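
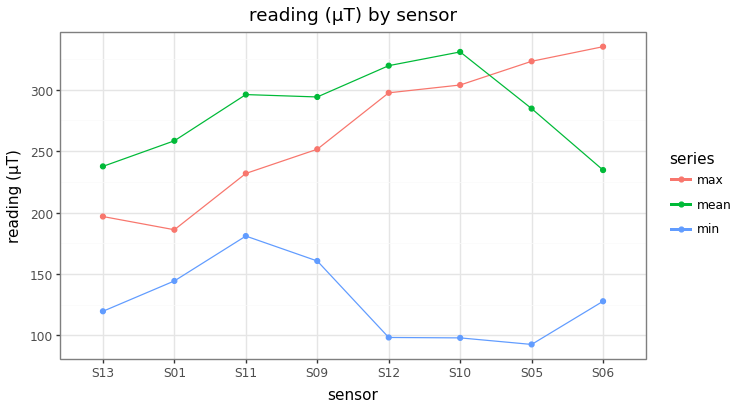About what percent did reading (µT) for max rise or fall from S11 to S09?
≈ +11.1%

S11 ≈ 225, S09 ≈ 250; (250 − 225) / 225 ≈ +11.1%.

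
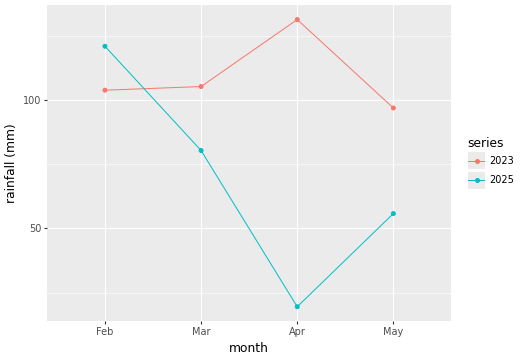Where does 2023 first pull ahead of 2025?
Feb: 2023 ≈ 100 vs 2025 ≈ 120 (not yet); Mar: 2023 ≈ 110 vs 2025 ≈ 80 (first crossover).

Mar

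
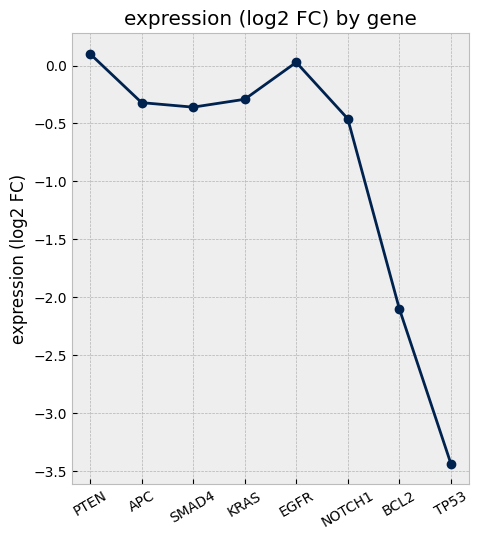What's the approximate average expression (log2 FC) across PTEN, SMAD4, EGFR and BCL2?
≈ -0.62

(0.0 + -0.5 + 0.0 + -2.0) / 4 ≈ -0.62.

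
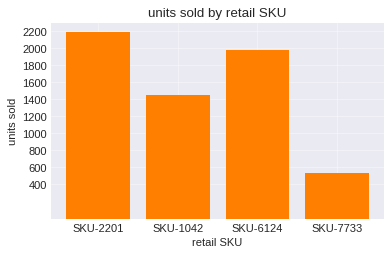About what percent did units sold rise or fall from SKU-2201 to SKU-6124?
SKU-2201 ≈ 2200, SKU-6124 ≈ 2000; (2000 − 2200) / 2200 ≈ -9.1%.

≈ -9.1%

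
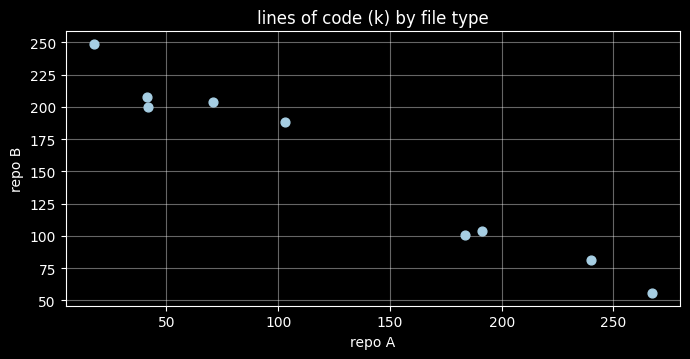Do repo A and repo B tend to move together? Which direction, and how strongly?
negative, strong

Points are negatively correlated; strong (|r| ≈ 1.0).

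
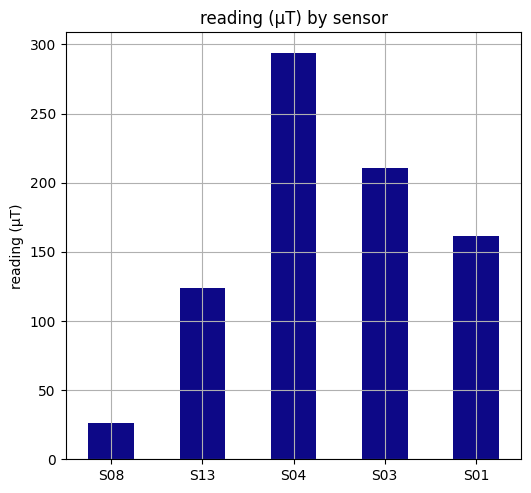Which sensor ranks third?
S01

Top 4: S04 ≈ 300, S03 ≈ 200, S01 ≈ 150, S13 ≈ 125.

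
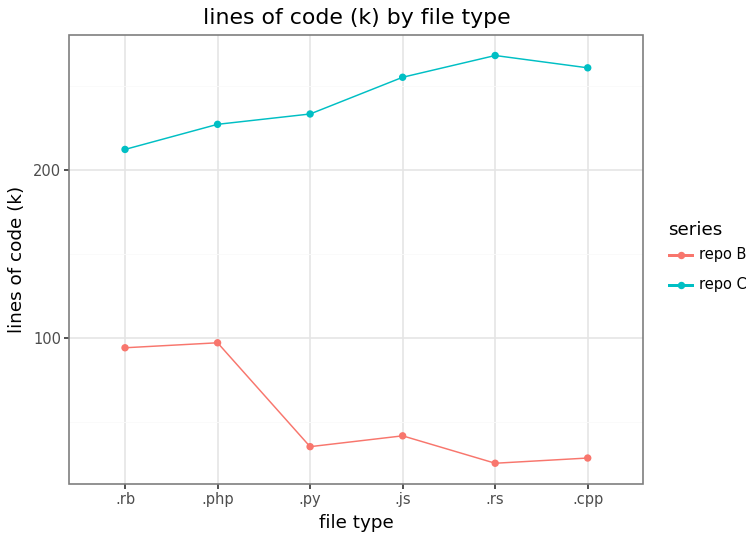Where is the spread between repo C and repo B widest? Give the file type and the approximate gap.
.rs, ≈ 250 k

.rs: repo C ≈ 275, repo B ≈ 25 → gap ≈ 250. Next-largest (.cpp) is only ≈ 225.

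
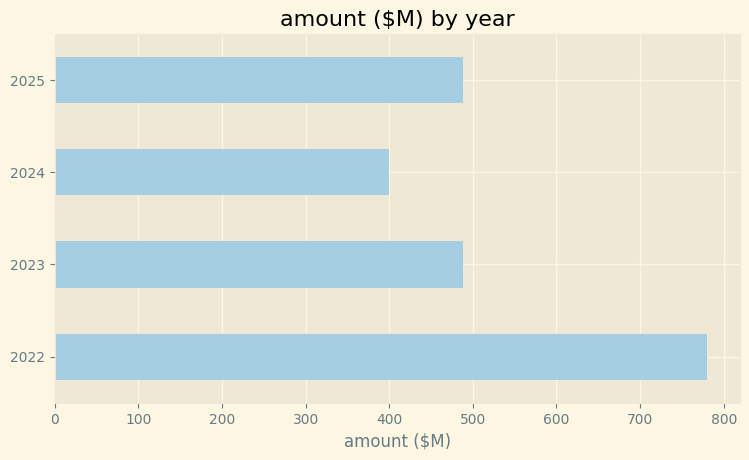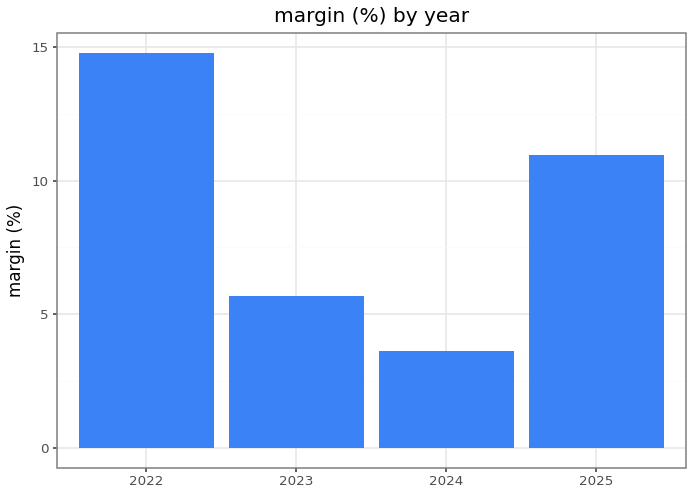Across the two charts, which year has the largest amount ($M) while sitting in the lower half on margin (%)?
Chart 2 median margin (%) ≈ 8; below-median years: 2023, 2024. Among those, 2023 has the highest amount ($M) (≈ 500).

2023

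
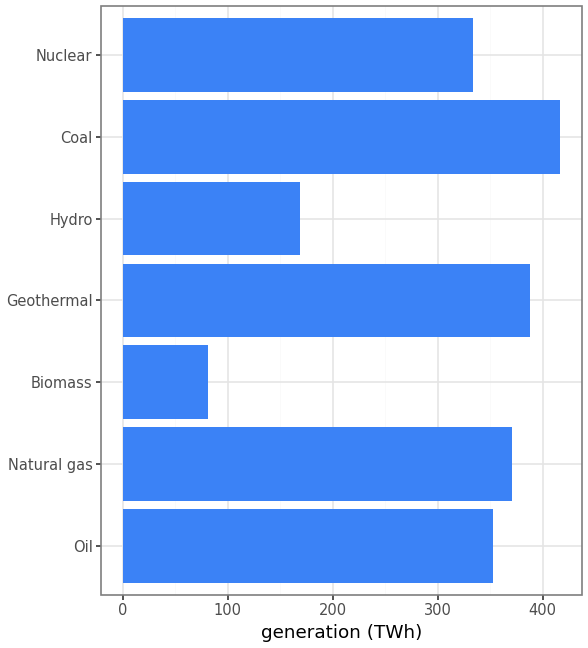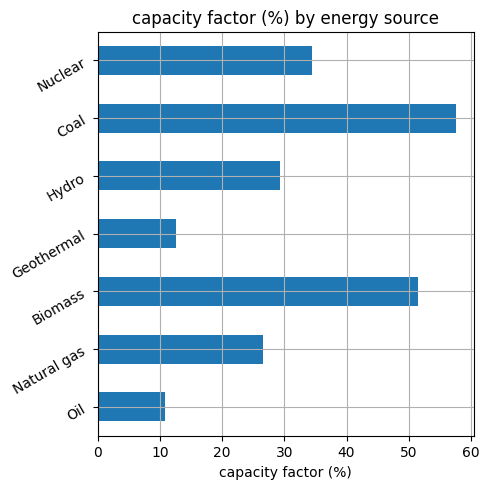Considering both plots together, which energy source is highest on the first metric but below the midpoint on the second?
Geothermal

Chart 2 median capacity factor (%) ≈ 30; below-median energy sources: Oil, Natural gas, Geothermal. Among those, Geothermal has the highest generation (TWh) (≈ 400).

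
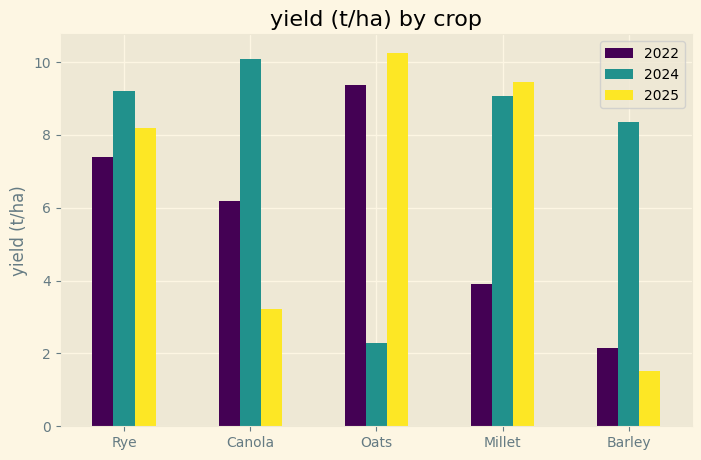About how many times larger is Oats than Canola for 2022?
Oats ≈ 9, Canola ≈ 6; 9/6 ≈ 1.5.

≈ 1.5×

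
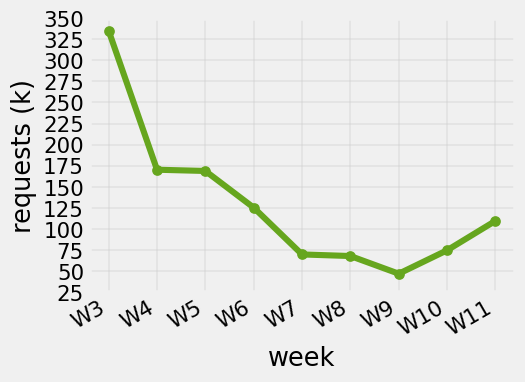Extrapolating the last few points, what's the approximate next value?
Last three: 50, 75, 100 → slope ≈ 25/step → next ≈ 125.

≈ 125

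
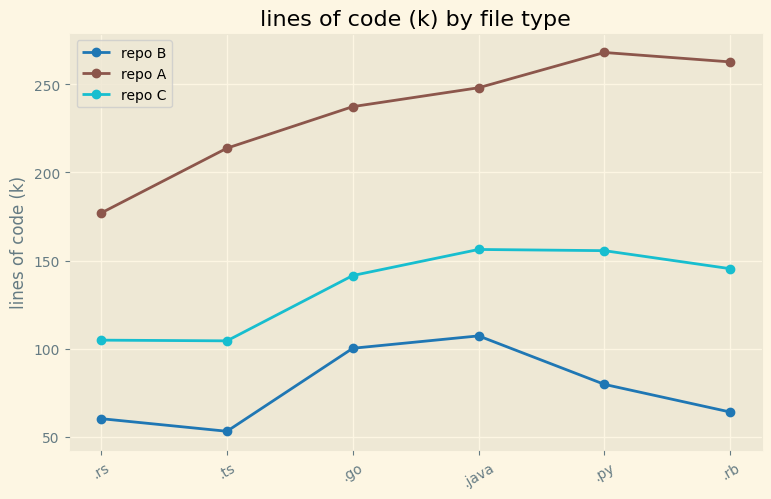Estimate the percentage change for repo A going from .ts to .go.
.ts ≈ 220, .go ≈ 240; (240 − 220) / 220 ≈ +9.1%.

≈ +9.1%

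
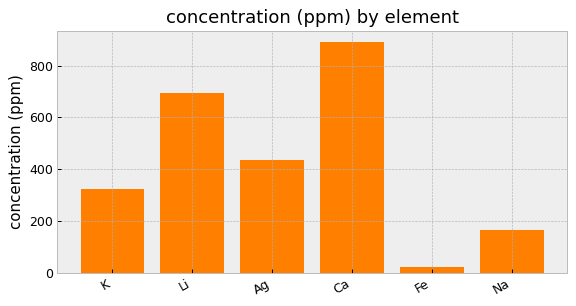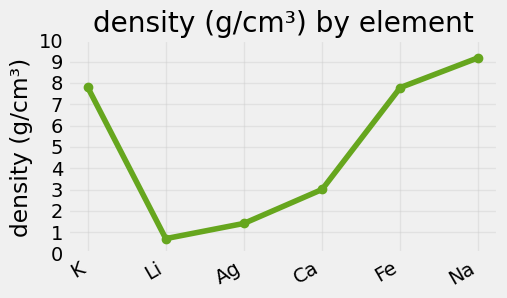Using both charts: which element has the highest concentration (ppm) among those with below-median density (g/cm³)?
Ca

Chart 2 median density (g/cm³) ≈ 5; below-median elements: Li, Ag, Ca. Among those, Ca has the highest concentration (ppm) (≈ 900).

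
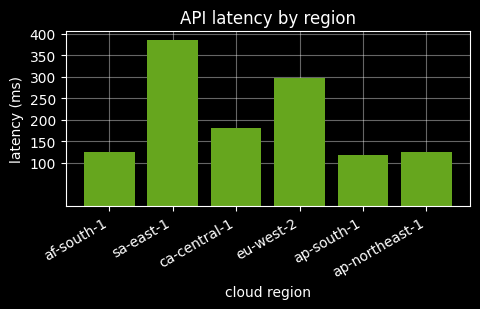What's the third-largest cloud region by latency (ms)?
ca-central-1

Top 4: sa-east-1 ≈ 400, eu-west-2 ≈ 300, ca-central-1 ≈ 200, af-south-1 ≈ 150.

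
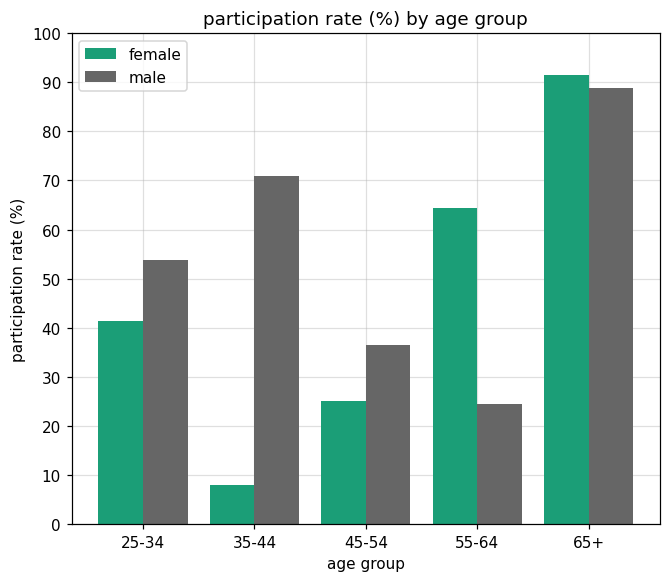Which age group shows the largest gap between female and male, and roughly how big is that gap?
35-44, ≈ 60 %

35-44: female ≈ 10, male ≈ 70 → gap ≈ 60. Next-largest (55-64) is only ≈ 40.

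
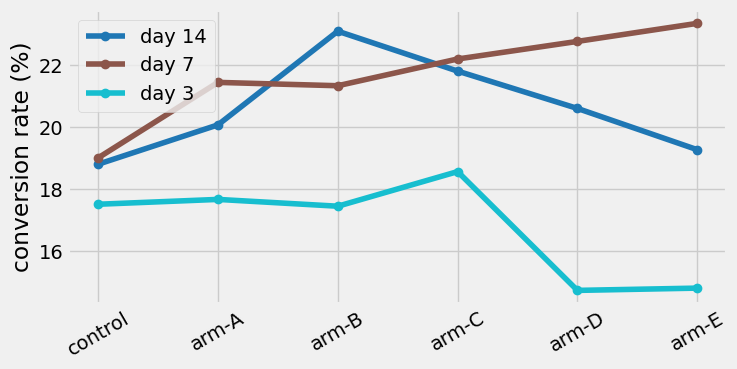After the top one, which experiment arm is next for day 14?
Top 3 for day 14: arm-B ≈ 23, arm-C ≈ 22, arm-D ≈ 21.

arm-C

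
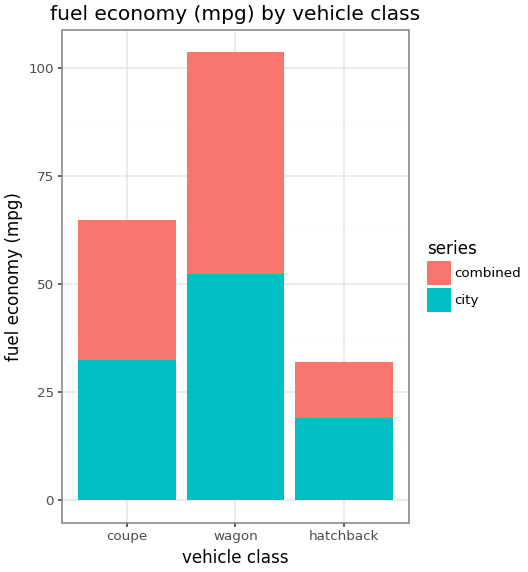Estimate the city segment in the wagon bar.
≈ 50

city top ≈ 50, bottom ≈ 0; segment ≈ 50.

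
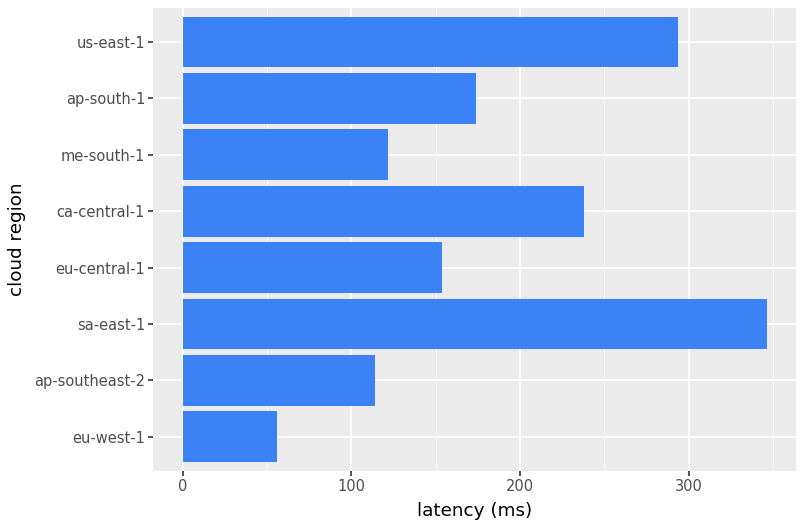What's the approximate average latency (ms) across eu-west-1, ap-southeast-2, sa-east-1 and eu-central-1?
(50 + 100 + 350 + 150) / 4 ≈ 162.

≈ 162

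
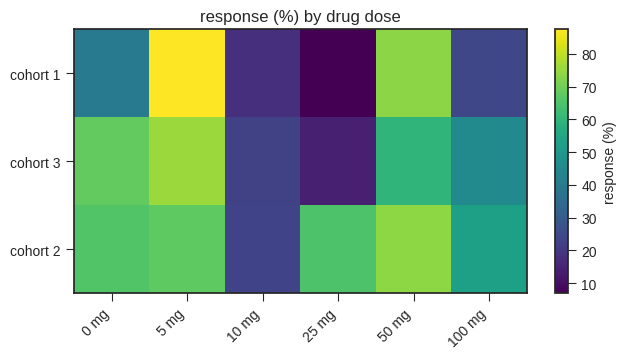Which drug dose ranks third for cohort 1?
0 mg

Top 4 for cohort 1: 5 mg ≈ 90, 50 mg ≈ 70, 0 mg ≈ 40, 100 mg ≈ 20.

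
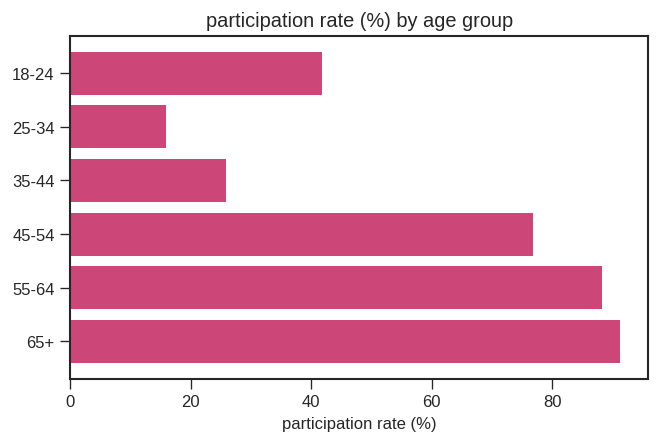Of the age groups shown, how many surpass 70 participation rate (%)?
Above 70: 45-54, 55-64, 65+.

3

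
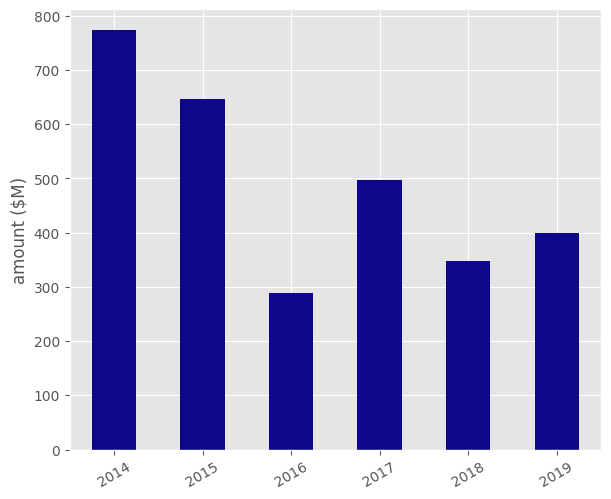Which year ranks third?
2017

Top 4: 2014 ≈ 800, 2015 ≈ 600, 2017 ≈ 500, 2019 ≈ 400.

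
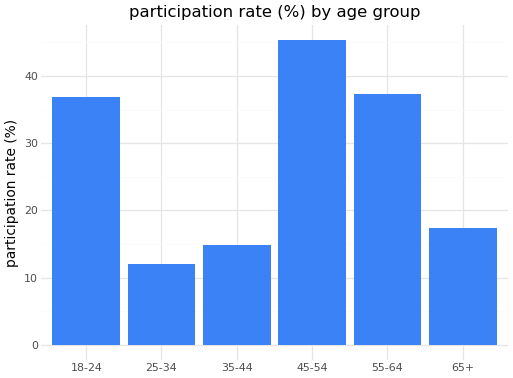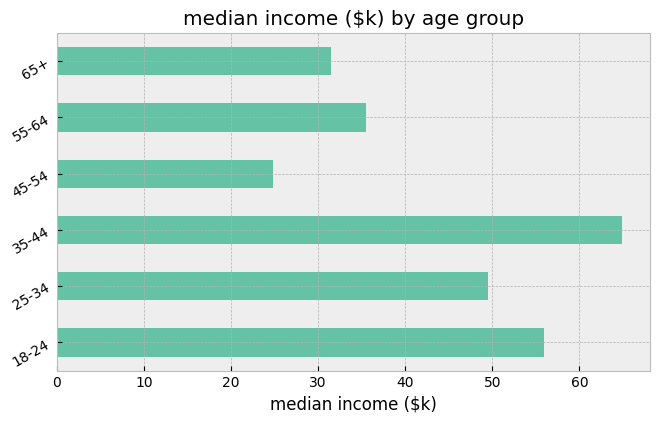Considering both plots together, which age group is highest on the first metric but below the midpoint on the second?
Chart 2 median median income ($k) ≈ 40; below-median age groups: 45-54, 55-64, 65+. Among those, 45-54 has the highest participation rate (%) (≈ 45).

45-54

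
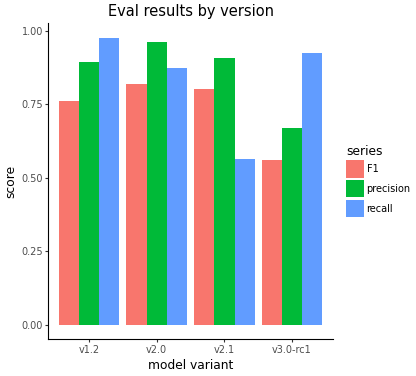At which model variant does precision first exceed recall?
v1.2: precision ≈ 0.9 vs recall ≈ 1.0 (not yet); v2.0: precision ≈ 1.0 vs recall ≈ 0.9 (first crossover).

v2.0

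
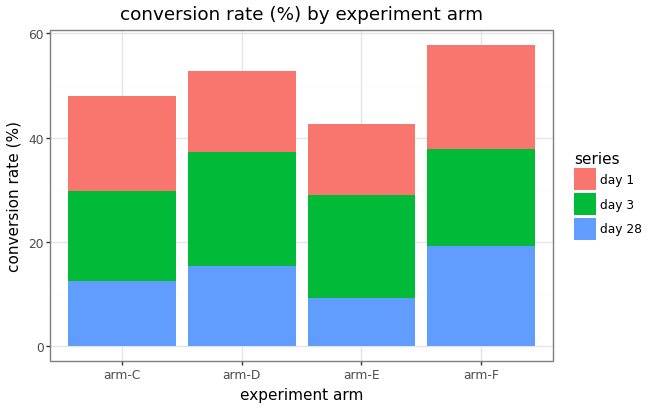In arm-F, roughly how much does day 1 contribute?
≈ 20

day 1 top ≈ 60, bottom ≈ 40; segment ≈ 20.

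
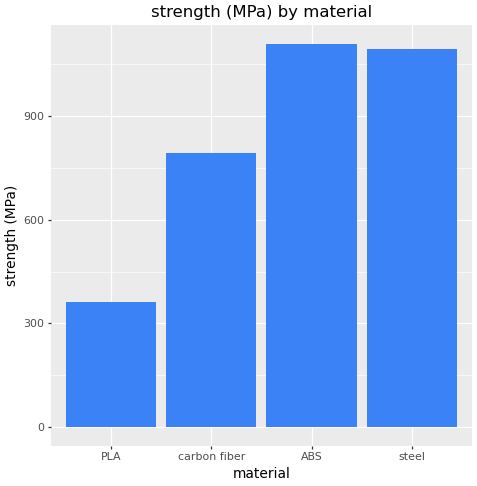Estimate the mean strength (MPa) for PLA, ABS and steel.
(400 + 1100 + 1100) / 3 ≈ 867.

≈ 867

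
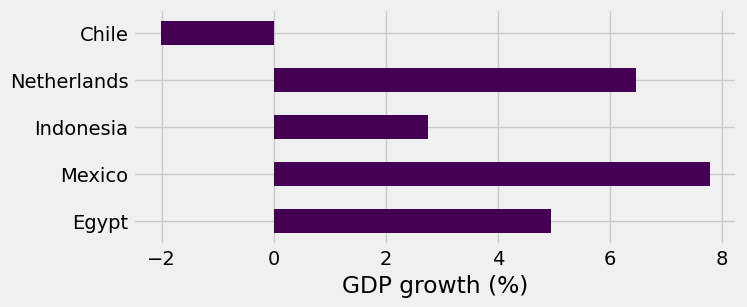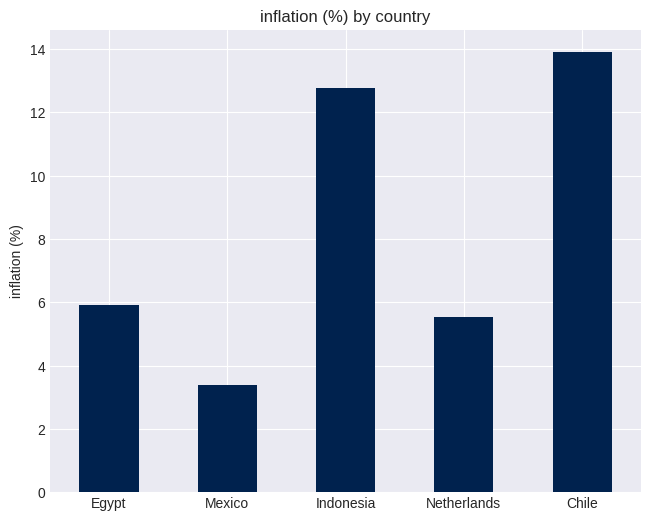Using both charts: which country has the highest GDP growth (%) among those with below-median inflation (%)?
Mexico

Chart 2 median inflation (%) ≈ 6; below-median countries: Mexico, Netherlands. Among those, Mexico has the highest GDP growth (%) (≈ 8).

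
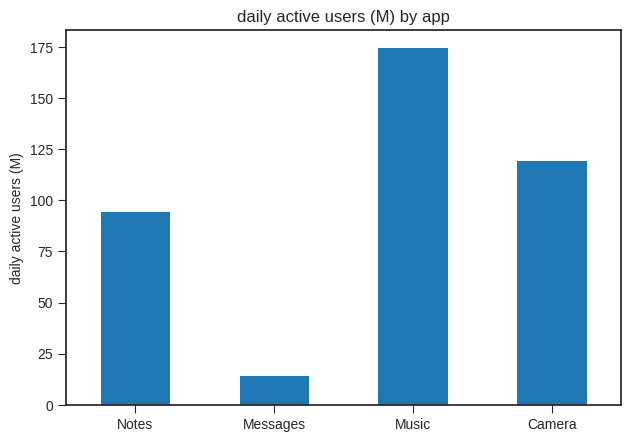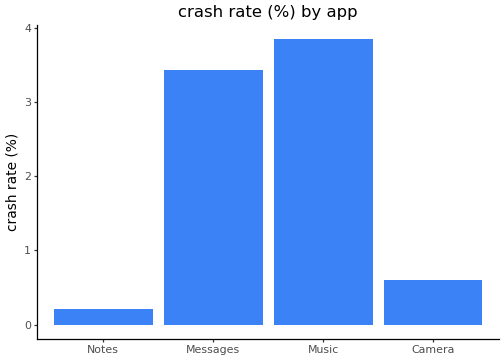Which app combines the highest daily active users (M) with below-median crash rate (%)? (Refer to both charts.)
Chart 2 median crash rate (%) ≈ 2; below-median apps: Notes, Camera. Among those, Camera has the highest daily active users (M) (≈ 120).

Camera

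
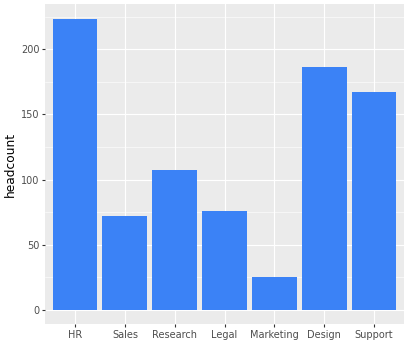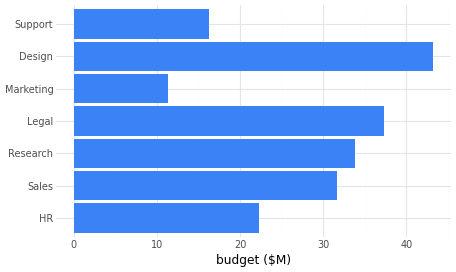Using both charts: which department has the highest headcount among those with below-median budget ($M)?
Chart 2 median budget ($M) ≈ 30; below-median departments: HR, Marketing, Support. Among those, HR has the highest headcount (≈ 225).

HR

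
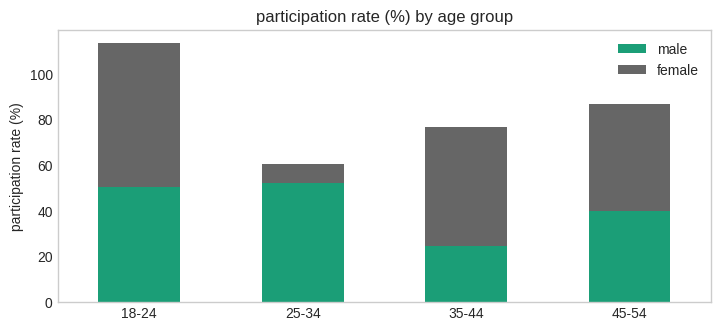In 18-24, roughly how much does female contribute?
≈ 60

female top ≈ 110, bottom ≈ 50; segment ≈ 60.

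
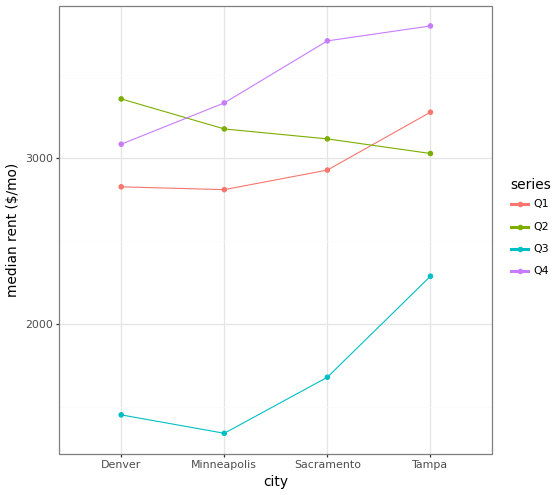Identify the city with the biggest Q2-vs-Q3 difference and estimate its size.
Denver: Q2 ≈ 3500, Q3 ≈ 1500 → gap ≈ 2000. Next-largest (Minneapolis) is only ≈ 1500.

Denver, ≈ 2000 $/mo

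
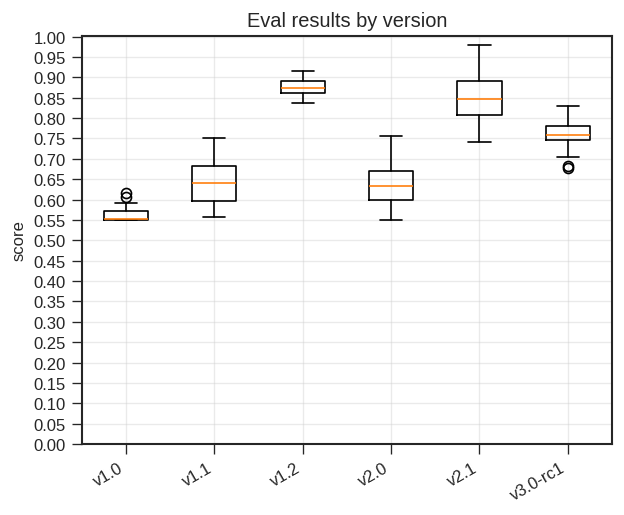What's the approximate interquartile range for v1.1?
Q3 ≈ 0.70, Q1 ≈ 0.60; IQR ≈ 0.10.

≈ 0.10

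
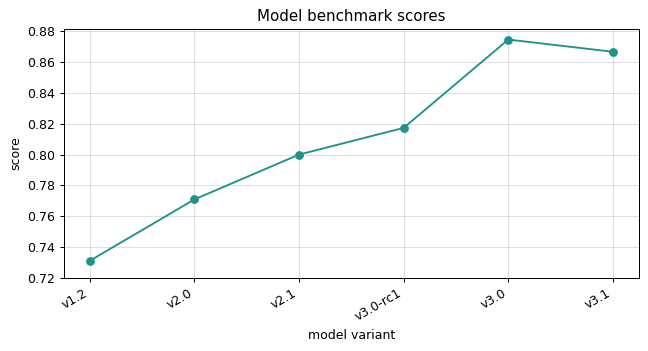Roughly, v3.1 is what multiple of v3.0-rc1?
v3.1 ≈ 0.86, v3.0-rc1 ≈ 0.82; 0.86/0.82 ≈ 1.05.

≈ 1.05×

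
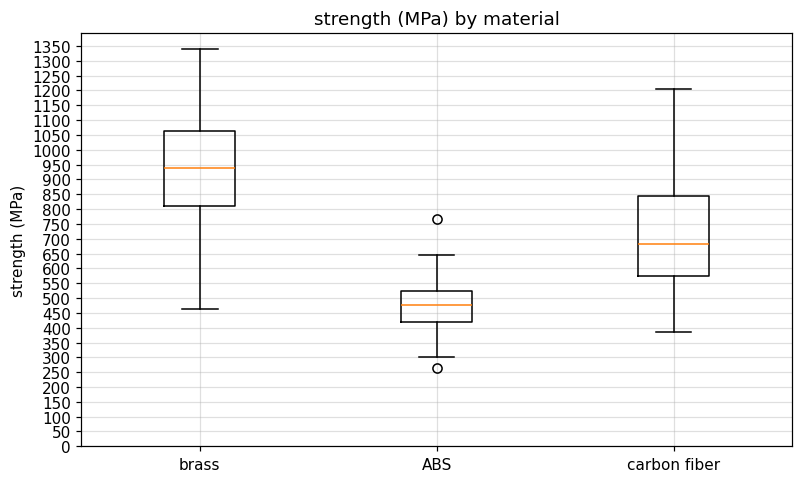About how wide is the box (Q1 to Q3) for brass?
≈ 250

Q3 ≈ 1050, Q1 ≈ 800; IQR ≈ 250.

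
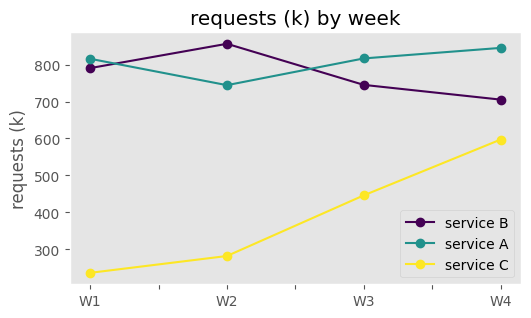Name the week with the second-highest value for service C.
Top 3 for service C: W4 ≈ 600, W3 ≈ 400, W2 ≈ 300.

W3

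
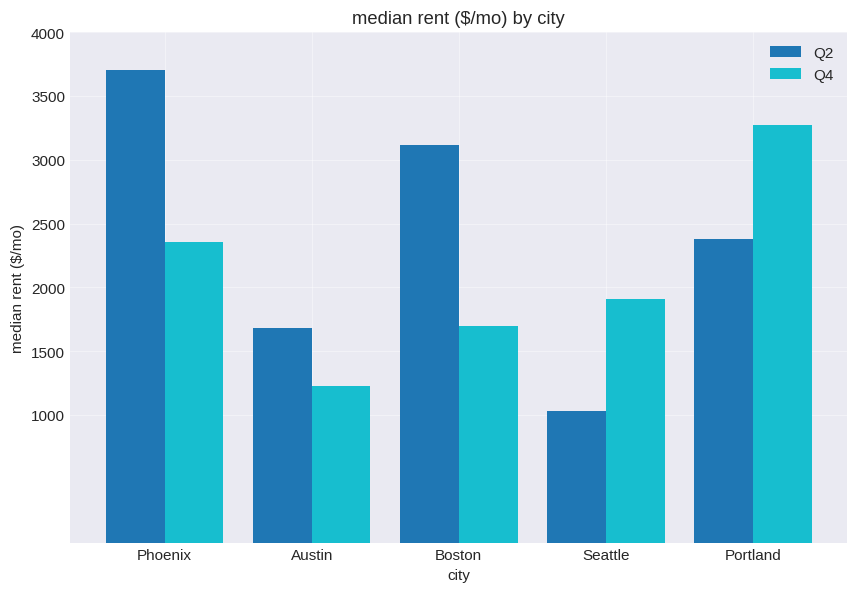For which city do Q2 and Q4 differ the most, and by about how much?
Boston, ≈ 1500 $/mo

Boston: Q2 ≈ 3000, Q4 ≈ 1500 → gap ≈ 1500. Next-largest (Phoenix) is only ≈ 1000.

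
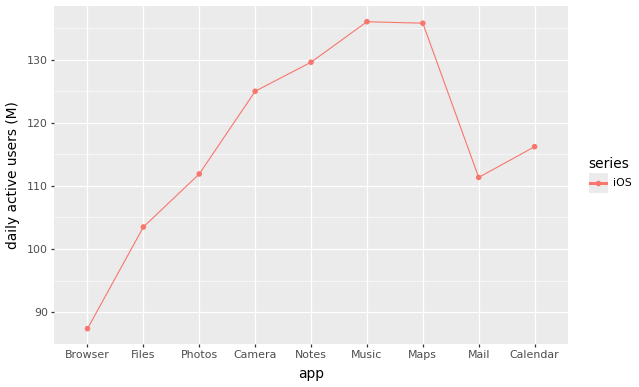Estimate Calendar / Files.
≈ 1.1×

Calendar ≈ 115, Files ≈ 105; 115/105 ≈ 1.1.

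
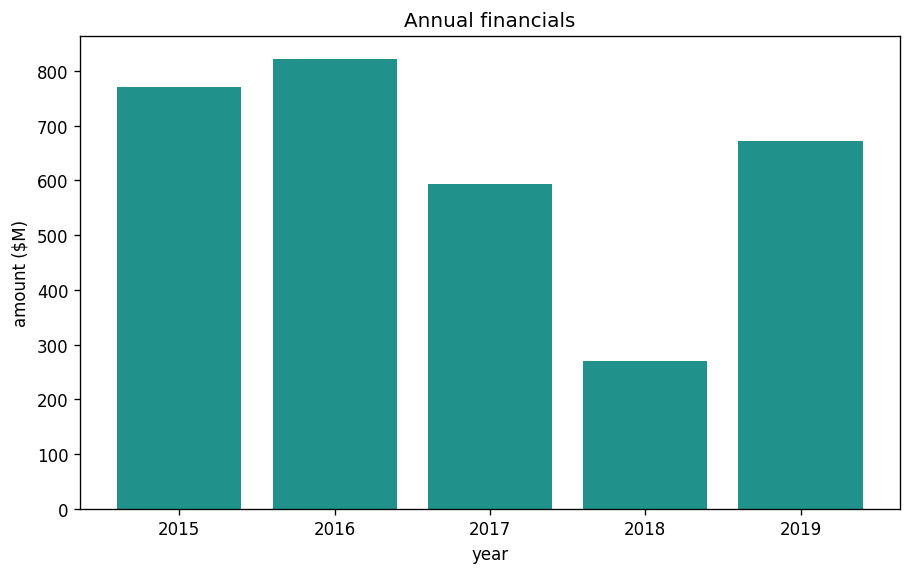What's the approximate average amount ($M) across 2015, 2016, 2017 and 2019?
(800 + 800 + 600 + 700) / 4 ≈ 725.

≈ 725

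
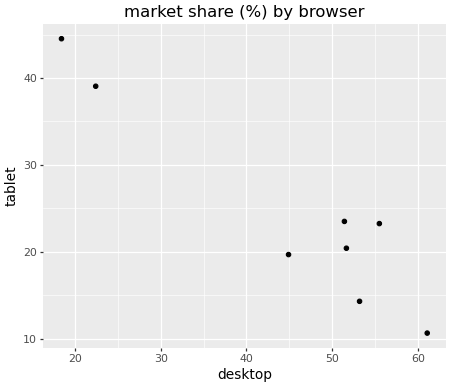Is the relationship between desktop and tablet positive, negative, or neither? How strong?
Points are negatively correlated; strong (|r| ≈ 0.9).

negative, strong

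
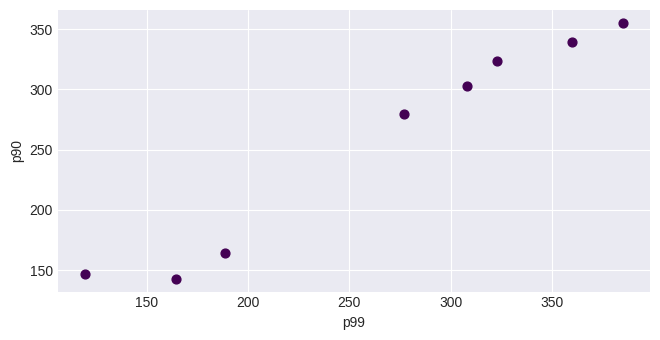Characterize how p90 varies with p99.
positive, strong

Points are positively correlated; strong (|r| ≈ 1.0).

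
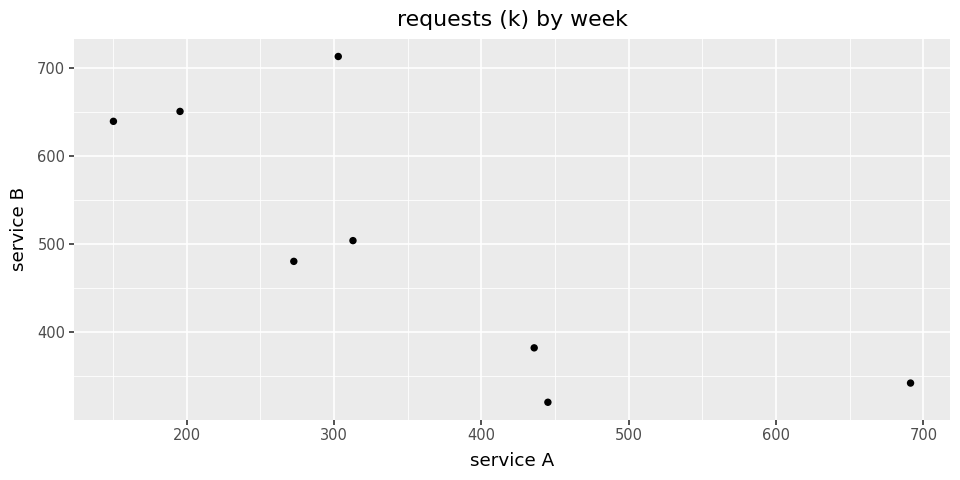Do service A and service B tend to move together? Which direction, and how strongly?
Points are negatively correlated; strong (|r| ≈ 0.8).

negative, strong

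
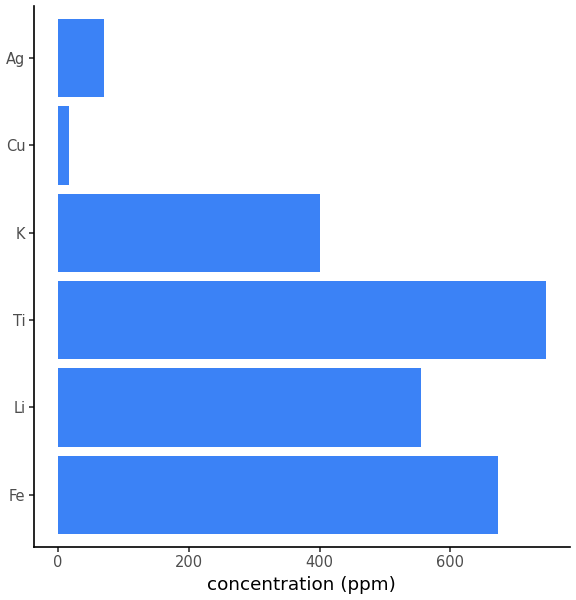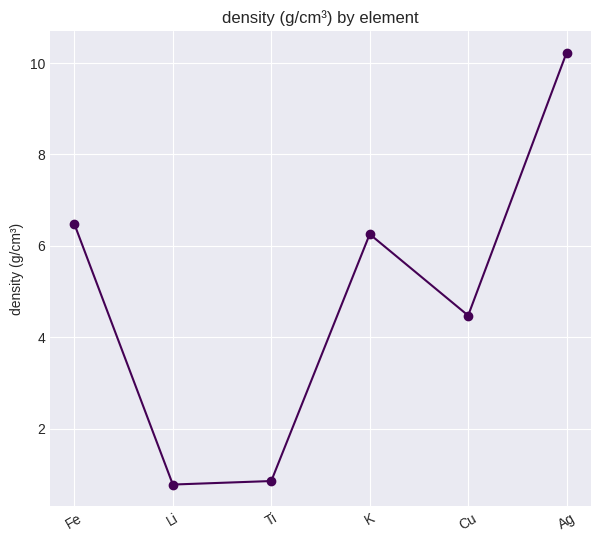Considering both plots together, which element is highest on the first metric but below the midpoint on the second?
Ti

Chart 2 median density (g/cm³) ≈ 5; below-median elements: Li, Ti, Cu. Among those, Ti has the highest concentration (ppm) (≈ 700).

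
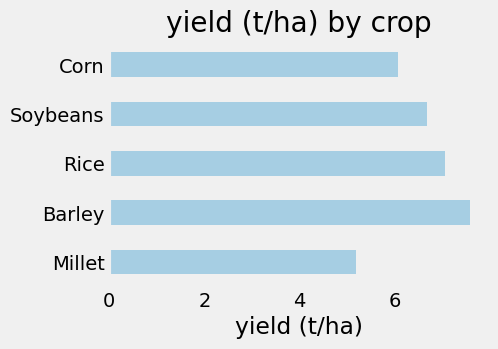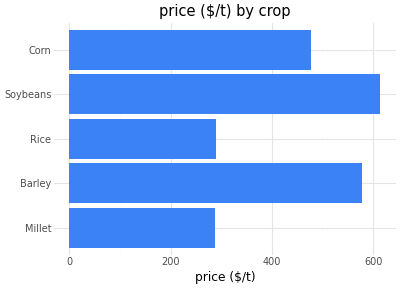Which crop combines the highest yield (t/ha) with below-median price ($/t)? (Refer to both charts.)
Chart 2 median price ($/t) ≈ 500; below-median crops: Millet, Rice. Among those, Rice has the highest yield (t/ha) (≈ 7).

Rice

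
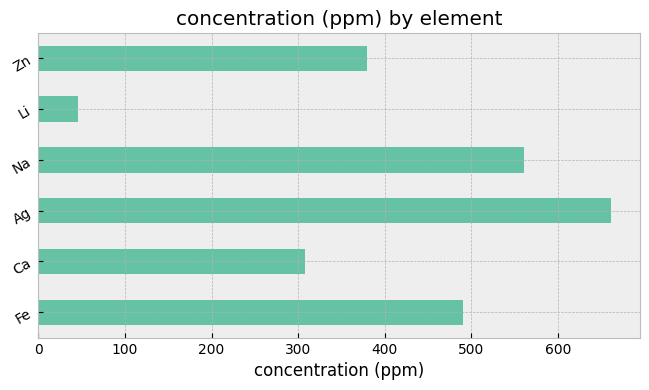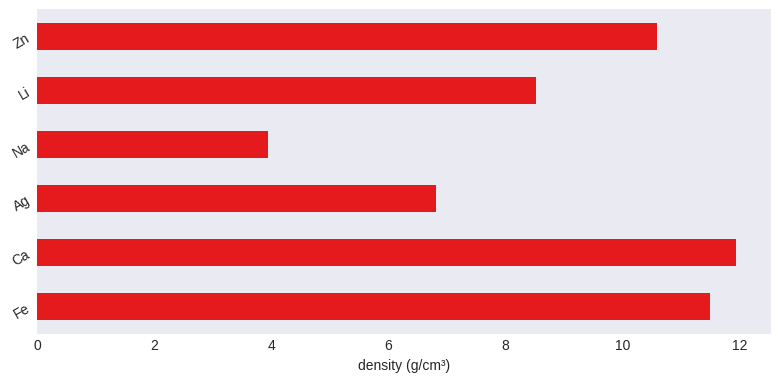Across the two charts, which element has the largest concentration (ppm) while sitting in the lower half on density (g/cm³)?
Chart 2 median density (g/cm³) ≈ 10; below-median elements: Ag, Na, Li. Among those, Ag has the highest concentration (ppm) (≈ 700).

Ag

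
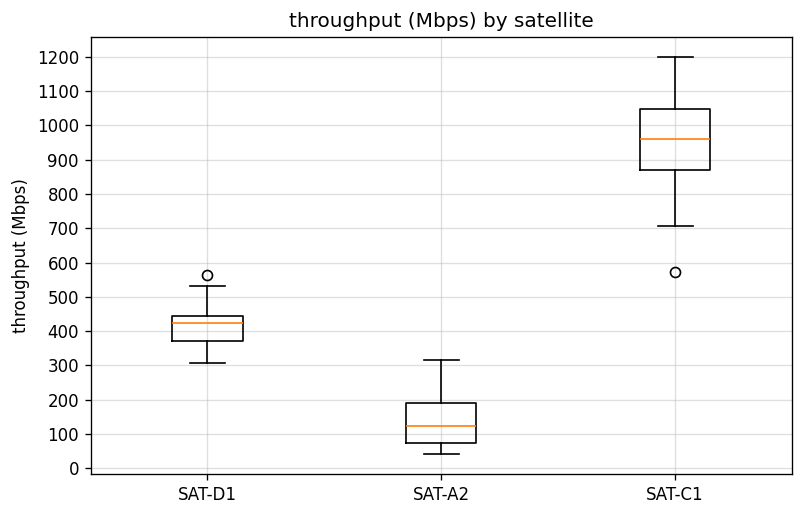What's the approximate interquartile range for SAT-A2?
≈ 100

Q3 ≈ 200, Q1 ≈ 100; IQR ≈ 100.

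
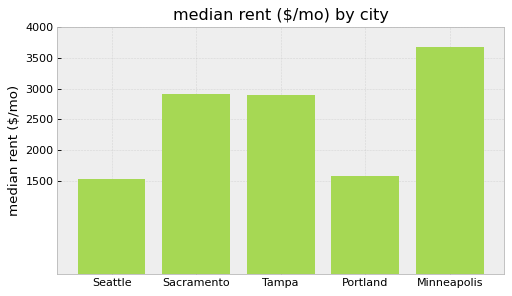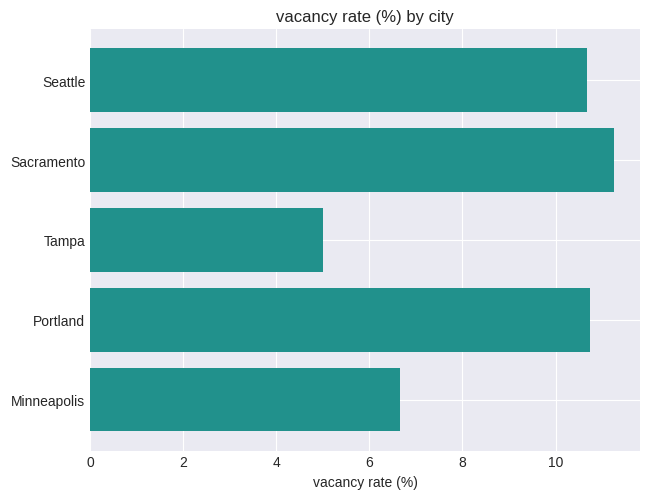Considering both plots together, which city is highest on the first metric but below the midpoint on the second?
Chart 2 median vacancy rate (%) ≈ 10; below-median cities: Tampa, Minneapolis. Among those, Minneapolis has the highest median rent ($/mo) (≈ 3500).

Minneapolis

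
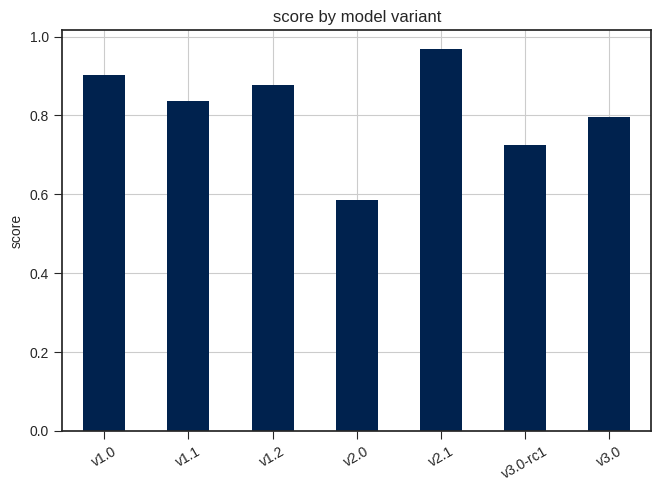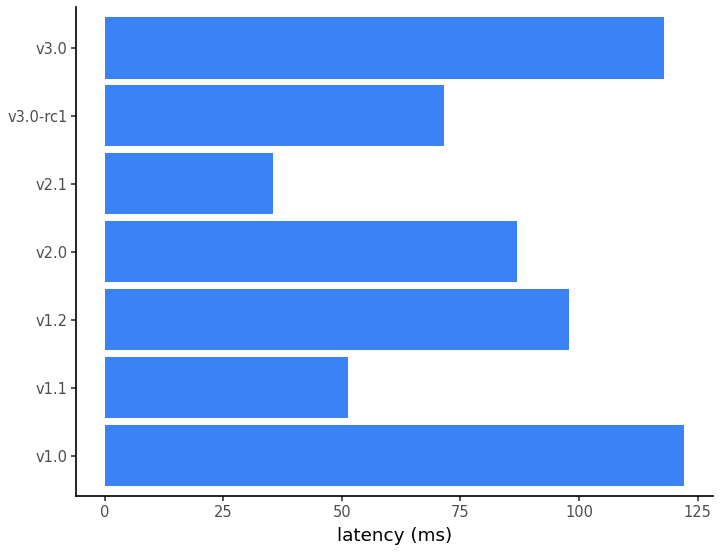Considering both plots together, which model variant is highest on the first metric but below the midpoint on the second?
v2.1

Chart 2 median latency (ms) ≈ 80; below-median model variants: v1.1, v2.1, v3.0-rc1. Among those, v2.1 has the highest score (≈ 1).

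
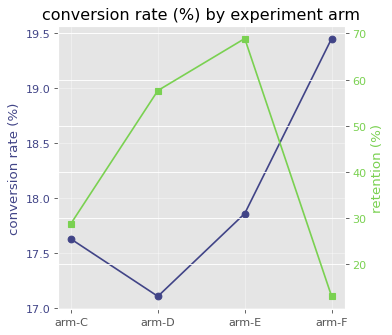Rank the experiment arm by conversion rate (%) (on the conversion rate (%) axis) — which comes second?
arm-E

Top 3 (on the conversion rate (%) axis): arm-F ≈ 19.4, arm-E ≈ 17.8, arm-C ≈ 17.6.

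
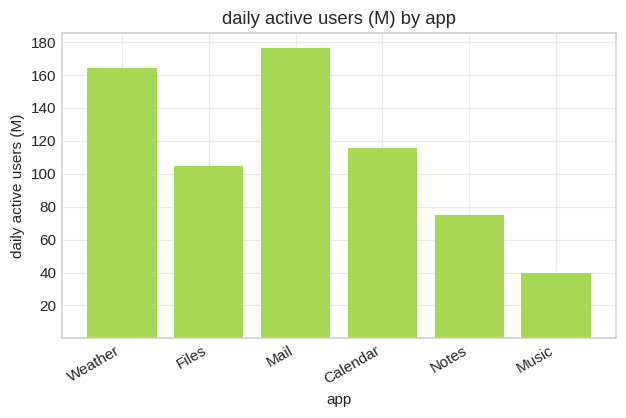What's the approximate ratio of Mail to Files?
Mail ≈ 180, Files ≈ 100; 180/100 ≈ 1.8.

≈ 1.8×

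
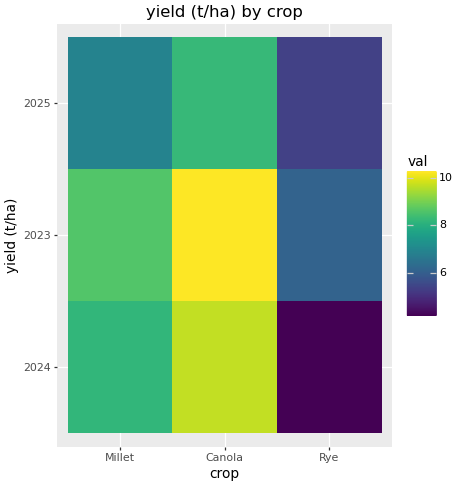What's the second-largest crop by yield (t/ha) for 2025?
Millet

Top 3 for 2025: Canola ≈ 8, Millet ≈ 7, Rye ≈ 5.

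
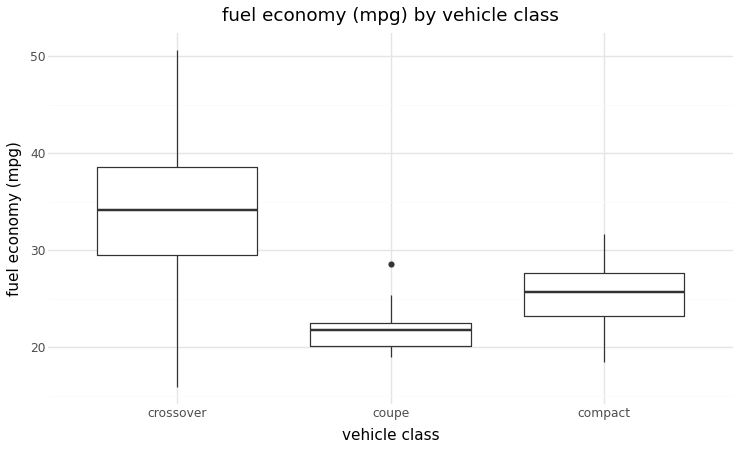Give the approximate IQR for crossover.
Q3 ≈ 38, Q1 ≈ 30; IQR ≈ 8.

≈ 8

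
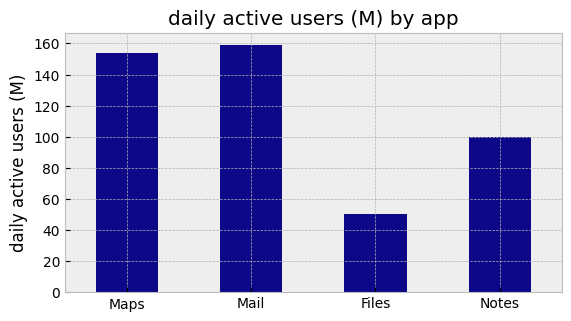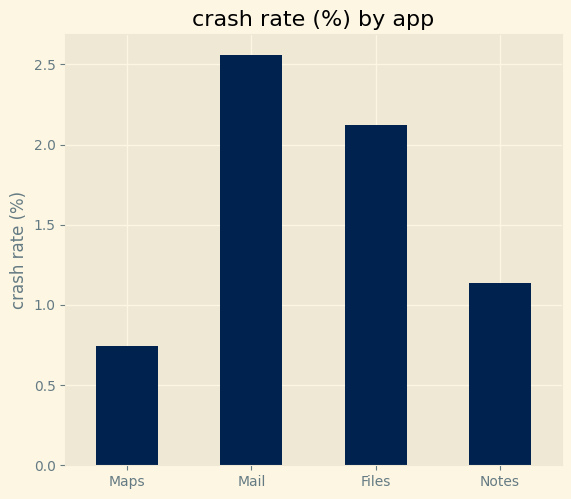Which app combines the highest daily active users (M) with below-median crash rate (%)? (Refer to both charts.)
Chart 2 median crash rate (%) ≈ 1.5; below-median apps: Maps, Notes. Among those, Maps has the highest daily active users (M) (≈ 160).

Maps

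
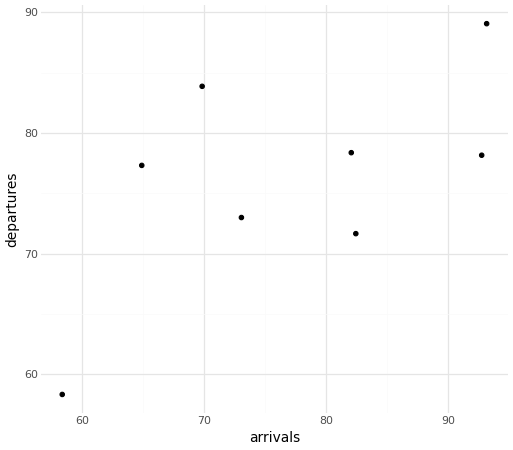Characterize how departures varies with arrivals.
Points are positively correlated; moderate (|r| ≈ 0.6).

positive, moderate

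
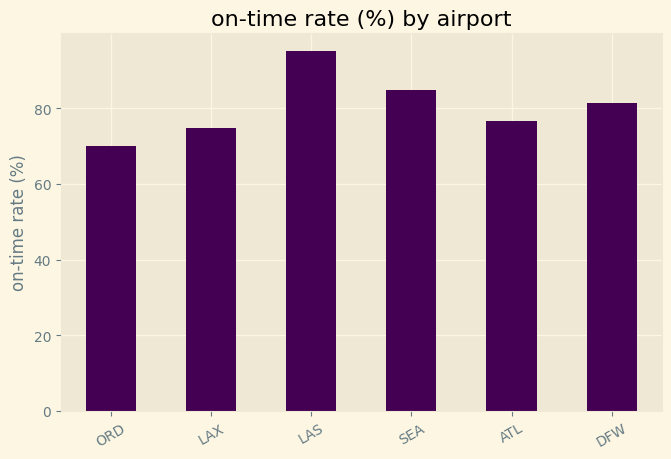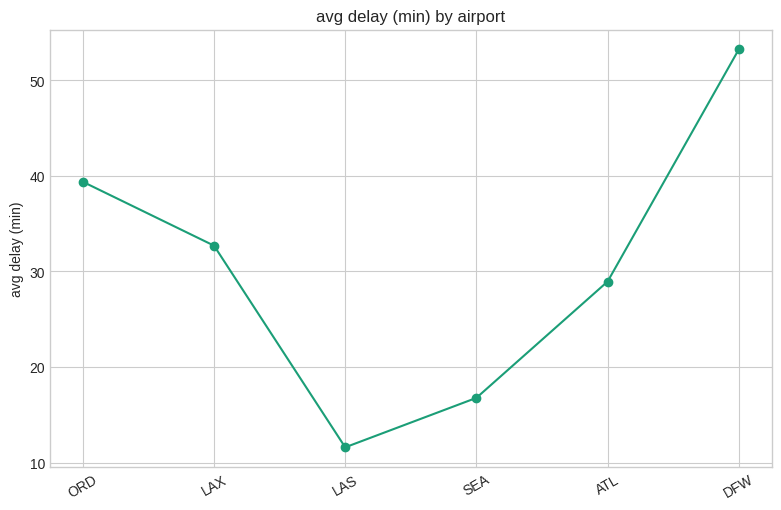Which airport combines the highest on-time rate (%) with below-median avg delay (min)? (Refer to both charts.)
Chart 2 median avg delay (min) ≈ 30; below-median airports: LAS, SEA, ATL. Among those, LAS has the highest on-time rate (%) (≈ 100).

LAS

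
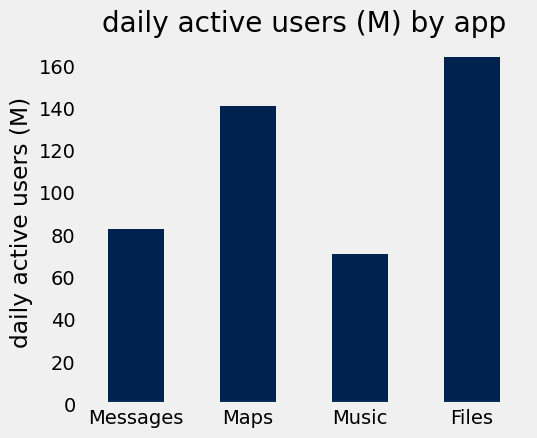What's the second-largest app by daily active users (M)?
Maps

Top 3: Files ≈ 160, Maps ≈ 140, Messages ≈ 80.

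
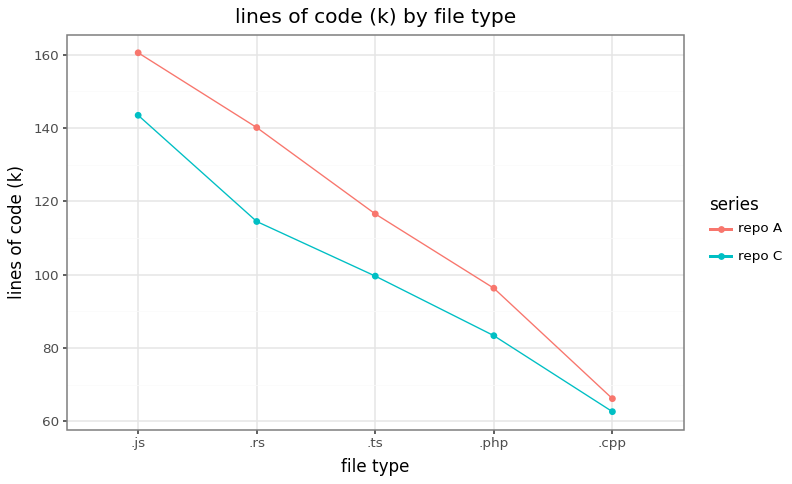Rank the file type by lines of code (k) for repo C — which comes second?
.rs

Top 3 for repo C: .js ≈ 140, .rs ≈ 110, .ts ≈ 100.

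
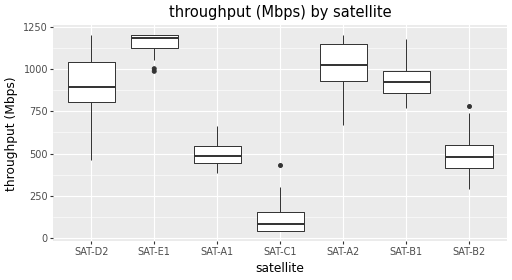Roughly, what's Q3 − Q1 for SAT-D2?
≈ 200

Q3 ≈ 1000, Q1 ≈ 800; IQR ≈ 200.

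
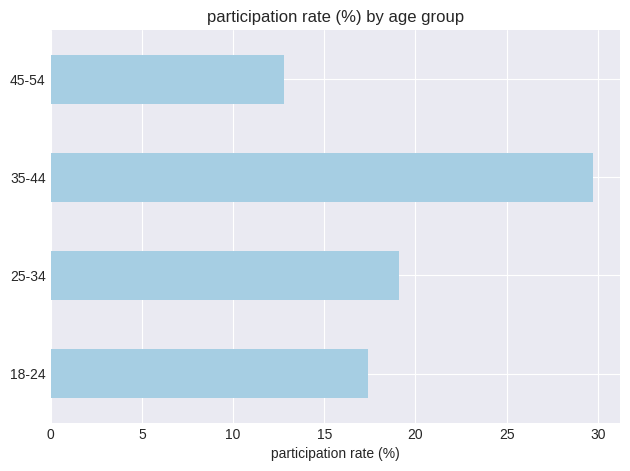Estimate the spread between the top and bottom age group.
≈ 15

Max 35-44 ≈ 30, min 45-54 ≈ 15; range ≈ 15.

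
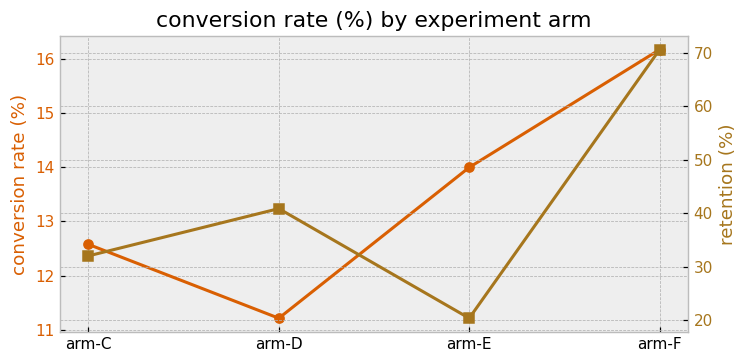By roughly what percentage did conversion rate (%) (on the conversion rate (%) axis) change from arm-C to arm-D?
≈ -12%

arm-C ≈ 12.5, arm-D ≈ 11.0; (11.0 − 12.5) / 12.5 ≈ -12%.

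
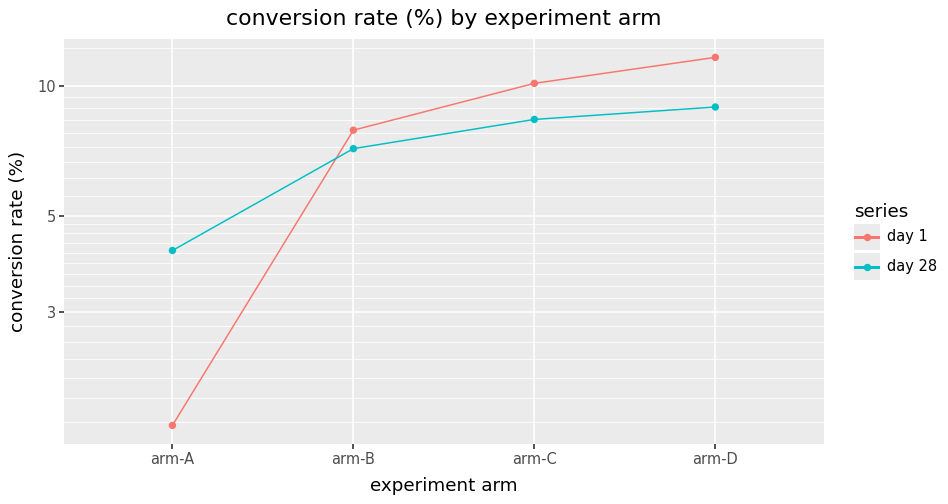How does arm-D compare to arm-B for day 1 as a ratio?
≈ 1.5×

arm-D ≈ 12, arm-B ≈ 8; 12/8 ≈ 1.5.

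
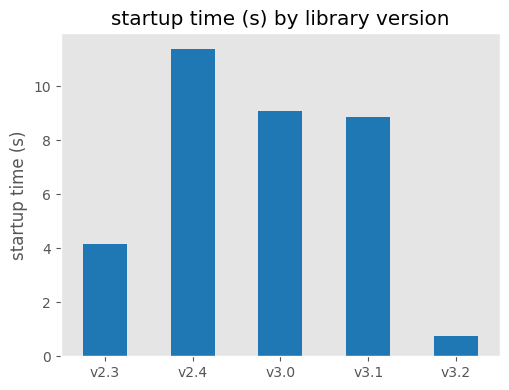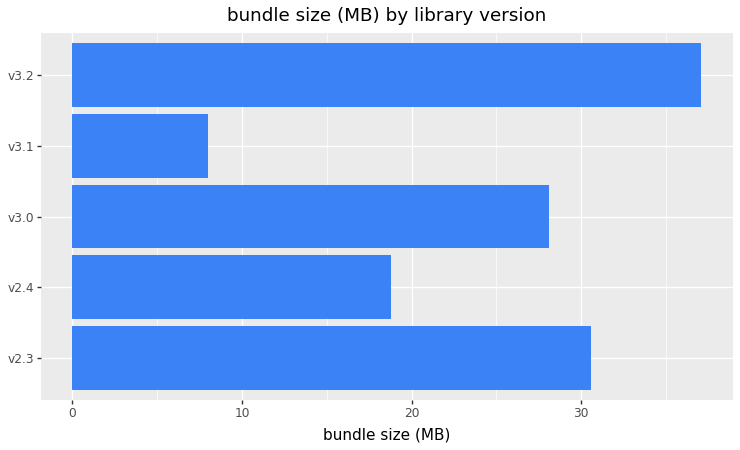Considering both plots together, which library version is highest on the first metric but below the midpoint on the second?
v2.4

Chart 2 median bundle size (MB) ≈ 30; below-median library versions: v2.4, v3.1. Among those, v2.4 has the highest startup time (s) (≈ 12).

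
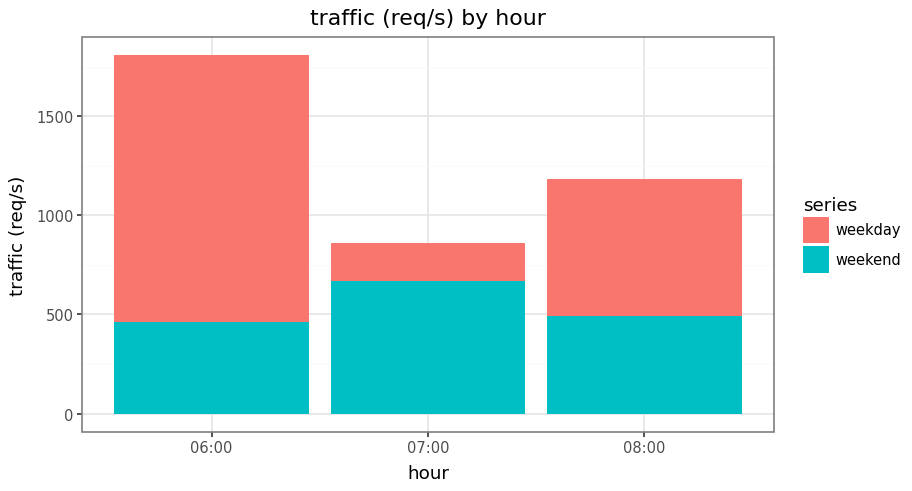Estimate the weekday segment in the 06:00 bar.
≈ 1400

weekday top ≈ 1800, bottom ≈ 400; segment ≈ 1400.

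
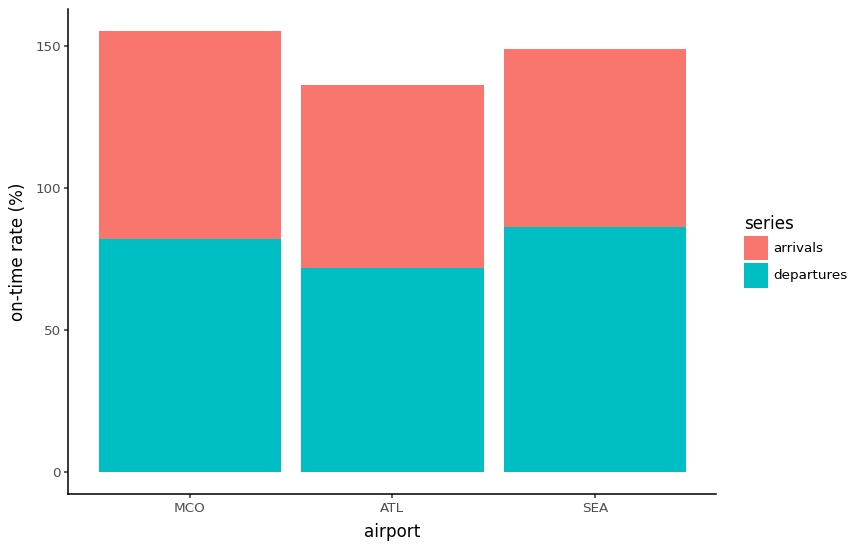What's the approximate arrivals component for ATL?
≈ 60

arrivals top ≈ 140, bottom ≈ 80; segment ≈ 60.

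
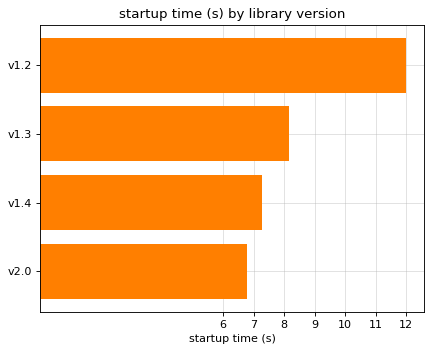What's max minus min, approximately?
Max v1.2 ≈ 12, min v2.0 ≈ 7; range ≈ 5.

≈ 5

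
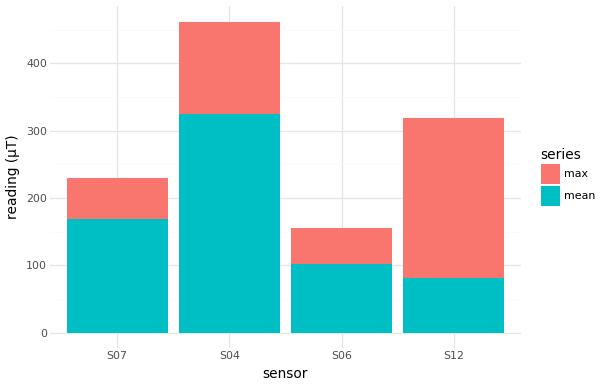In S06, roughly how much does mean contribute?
mean top ≈ 100, bottom ≈ 0; segment ≈ 100.

≈ 100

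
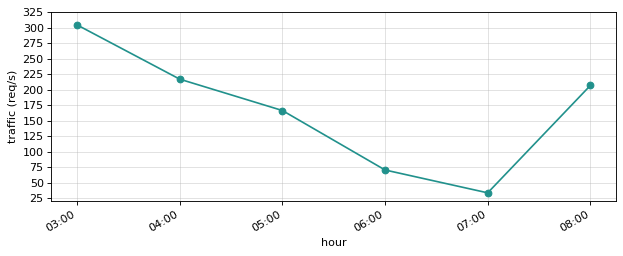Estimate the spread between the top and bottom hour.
Max 03:00 ≈ 300, min 07:00 ≈ 25; range ≈ 275.

≈ 275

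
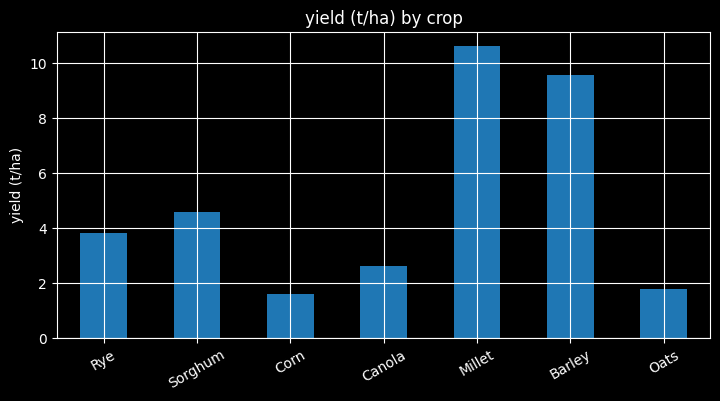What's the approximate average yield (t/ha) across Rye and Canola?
(4 + 3) / 2 ≈ 4.

≈ 4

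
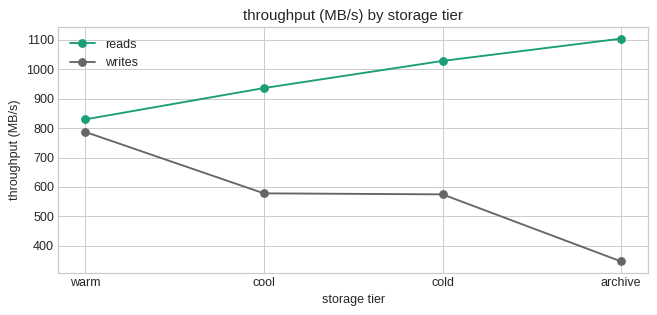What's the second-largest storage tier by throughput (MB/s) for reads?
cold

Top 3 for reads: archive ≈ 1100, cold ≈ 1000, cool ≈ 900.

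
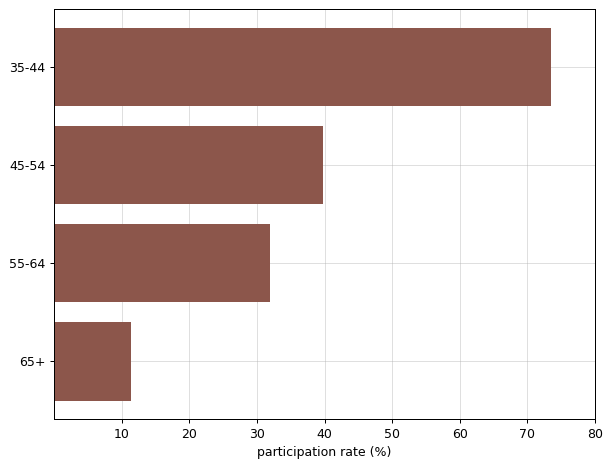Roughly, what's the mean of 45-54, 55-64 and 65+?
≈ 27

(40 + 30 + 10) / 3 ≈ 27.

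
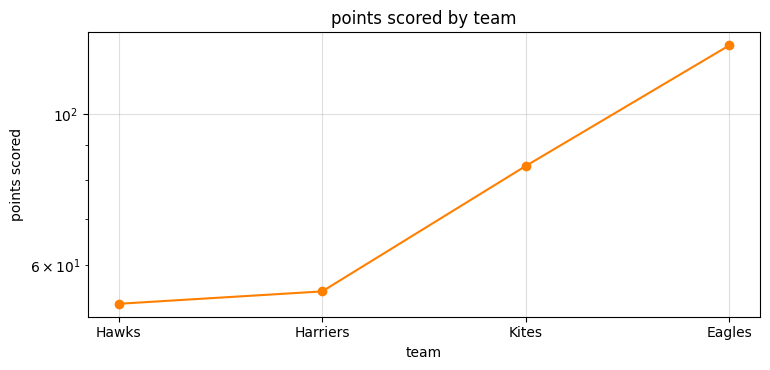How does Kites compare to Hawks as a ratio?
≈ 1.6×

Kites ≈ 80, Hawks ≈ 50; 80/50 ≈ 1.6.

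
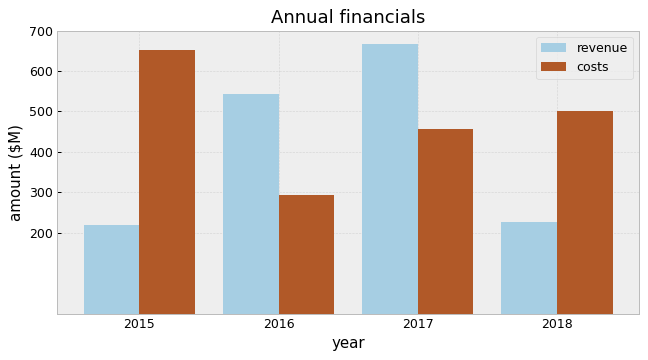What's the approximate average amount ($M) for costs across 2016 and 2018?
(300 + 500) / 2 ≈ 400.

≈ 400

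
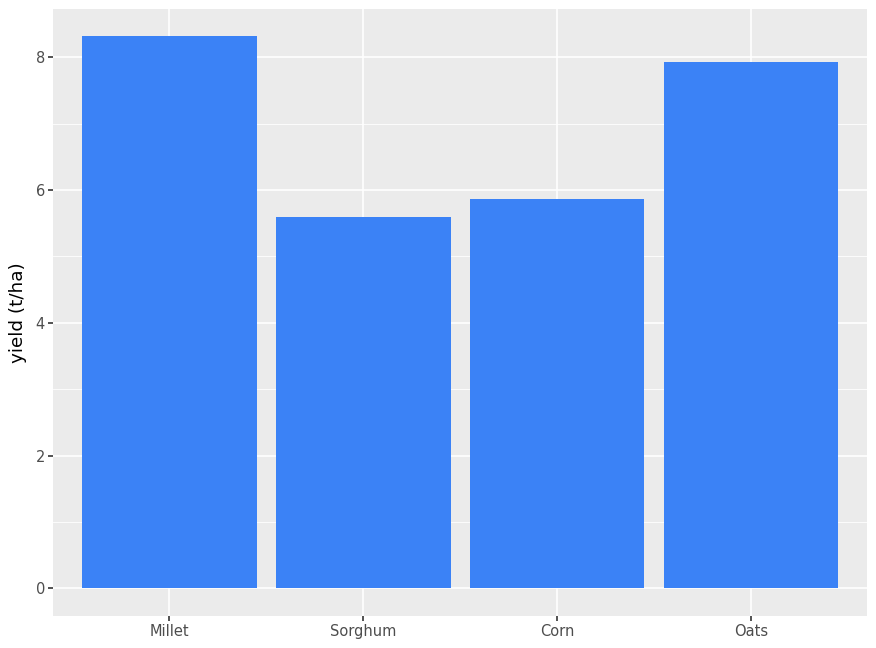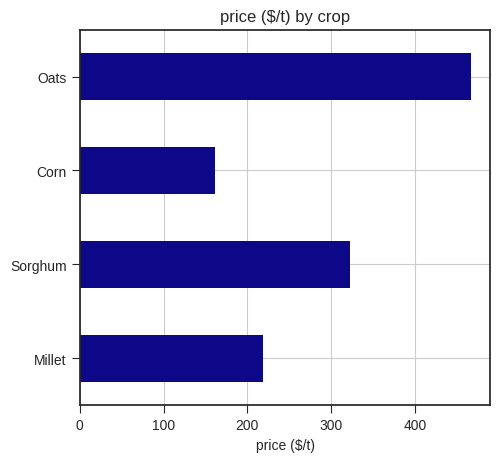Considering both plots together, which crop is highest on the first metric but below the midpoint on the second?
Millet

Chart 2 median price ($/t) ≈ 250; below-median crops: Millet, Corn. Among those, Millet has the highest yield (t/ha) (≈ 8).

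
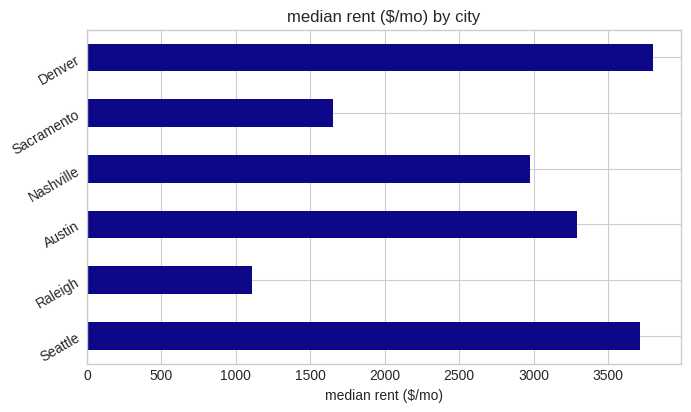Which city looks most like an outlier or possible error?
Raleigh

Raleigh ≈ 1000; the rest sit between ≈ 1500 and ≈ 4000.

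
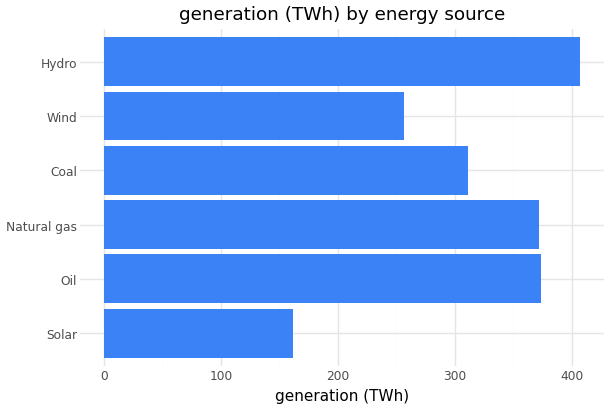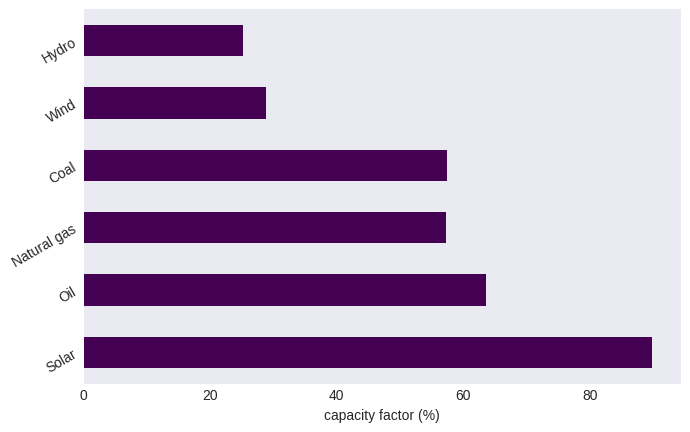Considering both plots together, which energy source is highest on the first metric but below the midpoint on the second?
Chart 2 median capacity factor (%) ≈ 60; below-median energy sources: Natural gas, Wind, Hydro. Among those, Hydro has the highest generation (TWh) (≈ 400).

Hydro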